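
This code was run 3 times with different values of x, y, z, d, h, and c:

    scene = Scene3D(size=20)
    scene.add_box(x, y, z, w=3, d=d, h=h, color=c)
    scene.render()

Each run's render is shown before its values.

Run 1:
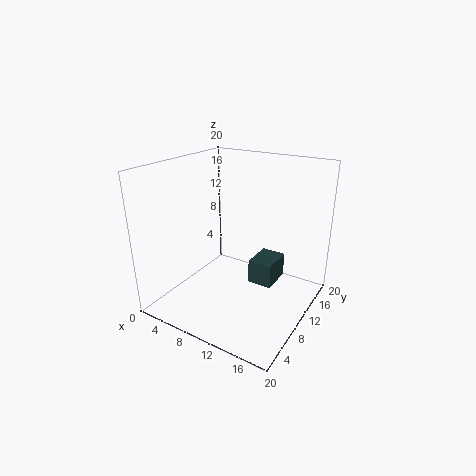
x = 14
y = 6
z = 6.5
d = 4
h = 3
c = 'darkslategray'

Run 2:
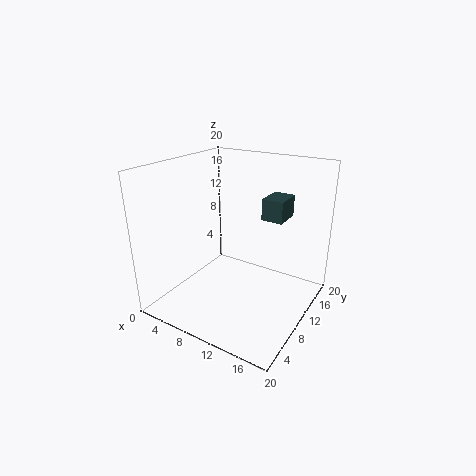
x = 12.5
y = 12
z = 12.5
d = 4
h = 3
c = 'darkslategray'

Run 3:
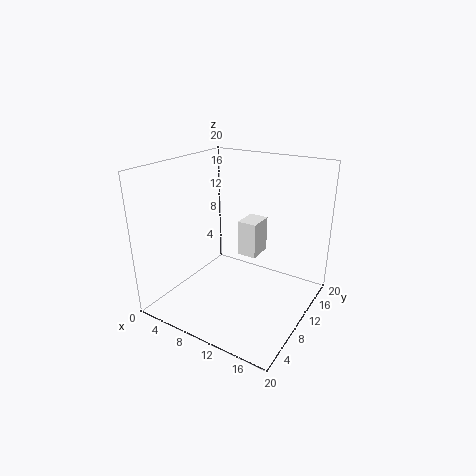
x = 7.5
y = 14
z = 5
d = 4
h = 5.5
c = 'white'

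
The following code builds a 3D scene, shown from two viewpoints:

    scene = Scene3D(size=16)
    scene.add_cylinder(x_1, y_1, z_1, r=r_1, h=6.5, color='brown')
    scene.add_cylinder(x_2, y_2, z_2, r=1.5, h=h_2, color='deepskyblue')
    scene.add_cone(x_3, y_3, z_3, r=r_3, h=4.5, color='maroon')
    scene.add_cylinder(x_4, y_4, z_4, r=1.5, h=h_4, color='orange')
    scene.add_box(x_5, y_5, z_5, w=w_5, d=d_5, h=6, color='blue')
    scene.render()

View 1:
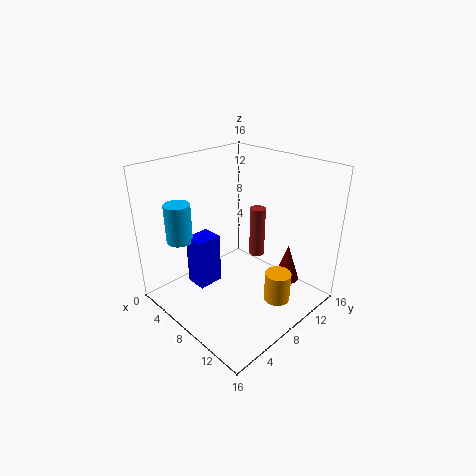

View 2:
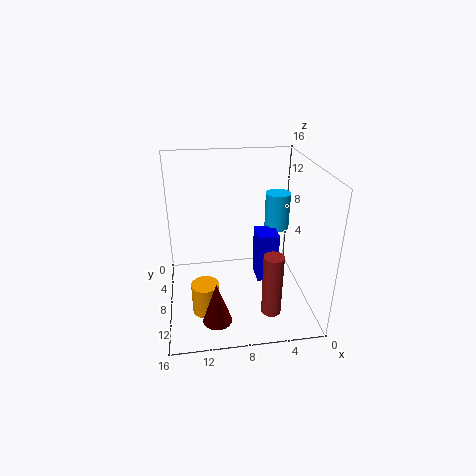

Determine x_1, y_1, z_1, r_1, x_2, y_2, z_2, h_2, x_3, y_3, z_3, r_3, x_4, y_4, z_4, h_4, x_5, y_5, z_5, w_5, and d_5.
x_1 = 5.5, y_1 = 14, z_1 = 2.5, r_1 = 1, x_2 = 2.5, y_2 = 4, z_2 = 7, h_2 = 4.5, x_3 = 11, y_3 = 13.5, z_3 = 1.5, r_3 = 1.5, x_4 = 12, y_4 = 10.5, z_4 = 0.5, h_4 = 3.5, x_5 = 3, y_5 = 4.5, z_5 = 1.5, w_5 = 2.5, d_5 = 3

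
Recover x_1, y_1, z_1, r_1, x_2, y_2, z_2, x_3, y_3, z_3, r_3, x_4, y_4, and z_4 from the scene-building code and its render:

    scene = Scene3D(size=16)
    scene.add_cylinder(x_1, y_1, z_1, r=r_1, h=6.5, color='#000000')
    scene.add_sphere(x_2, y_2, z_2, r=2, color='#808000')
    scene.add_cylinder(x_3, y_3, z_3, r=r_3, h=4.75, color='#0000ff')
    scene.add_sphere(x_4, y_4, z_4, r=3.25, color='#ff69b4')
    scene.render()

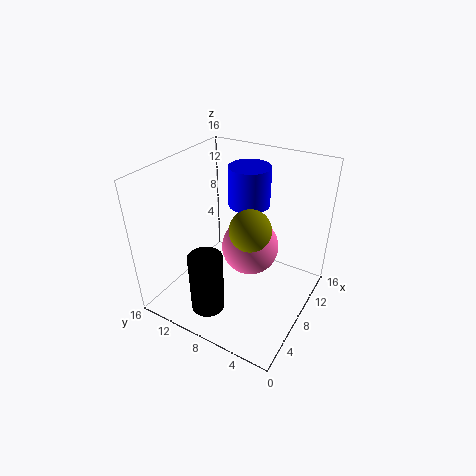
x_1 = 2.5
y_1 = 8.5
z_1 = 2.25
r_1 = 1.75
x_2 = 4.75
y_2 = 4.75
z_2 = 11.75
x_3 = 12.75
y_3 = 9.25
z_3 = 9.75
r_3 = 2.5
x_4 = 9.5
y_4 = 7.25
z_4 = 6.25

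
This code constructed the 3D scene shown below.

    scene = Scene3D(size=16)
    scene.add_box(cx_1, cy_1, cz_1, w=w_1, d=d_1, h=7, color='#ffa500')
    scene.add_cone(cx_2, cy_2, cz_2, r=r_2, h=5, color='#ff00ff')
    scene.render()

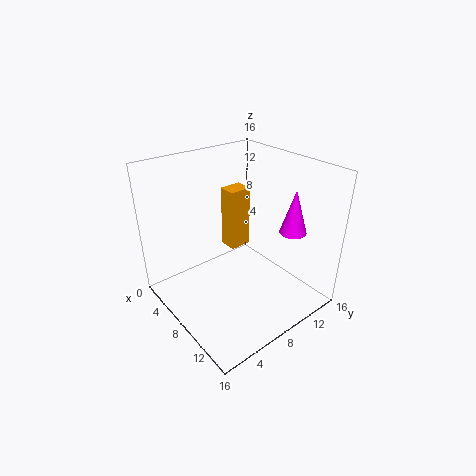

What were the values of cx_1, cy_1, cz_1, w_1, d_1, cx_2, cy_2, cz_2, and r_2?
cx_1 = 5
cy_1 = 8
cz_1 = 6
w_1 = 2
d_1 = 2.5
cx_2 = 11.5
cy_2 = 13
cz_2 = 8.5
r_2 = 1.5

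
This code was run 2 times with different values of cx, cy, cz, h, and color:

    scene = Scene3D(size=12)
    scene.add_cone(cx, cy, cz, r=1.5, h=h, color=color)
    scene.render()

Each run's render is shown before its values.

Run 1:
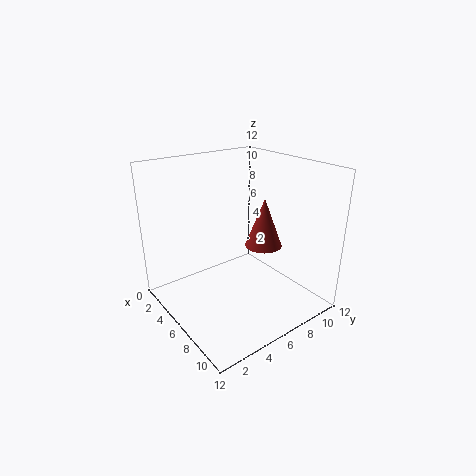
cx = 7.5
cy = 7.5
cz = 5.5
h = 4
color = 'brown'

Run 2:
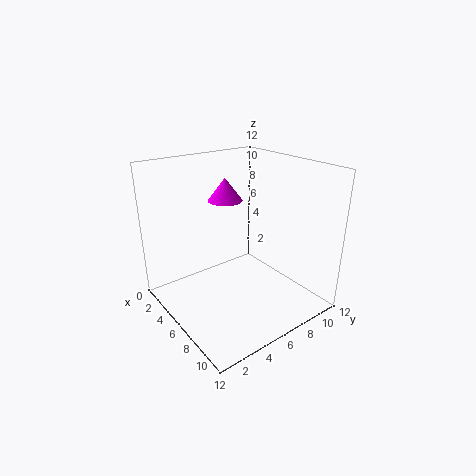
cx = 3.5
cy = 6.5
cz = 8.5
h = 2
color = 'magenta'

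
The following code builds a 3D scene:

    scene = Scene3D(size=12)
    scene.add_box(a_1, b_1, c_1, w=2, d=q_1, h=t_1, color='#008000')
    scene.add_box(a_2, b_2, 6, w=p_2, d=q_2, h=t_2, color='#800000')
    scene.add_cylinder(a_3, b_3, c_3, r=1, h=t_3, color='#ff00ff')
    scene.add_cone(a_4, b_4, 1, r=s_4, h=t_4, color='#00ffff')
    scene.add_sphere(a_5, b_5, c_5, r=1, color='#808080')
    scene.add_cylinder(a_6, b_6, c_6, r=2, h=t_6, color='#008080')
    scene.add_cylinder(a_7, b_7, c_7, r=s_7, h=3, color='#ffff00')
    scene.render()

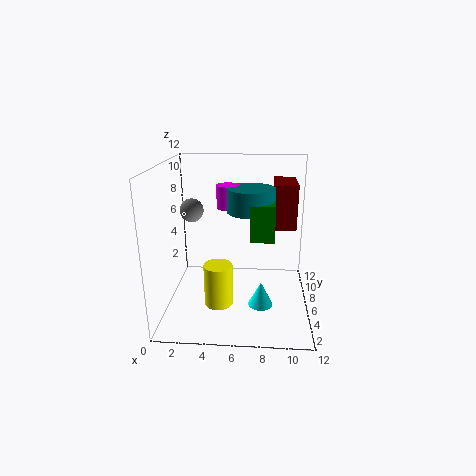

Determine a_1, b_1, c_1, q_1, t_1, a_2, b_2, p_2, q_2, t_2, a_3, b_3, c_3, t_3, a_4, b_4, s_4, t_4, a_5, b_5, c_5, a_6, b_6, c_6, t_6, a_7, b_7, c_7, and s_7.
a_1 = 7, b_1 = 5, c_1 = 6, q_1 = 3, t_1 = 3, a_2 = 9, b_2 = 8, p_2 = 2, q_2 = 4, t_2 = 4, a_3 = 5, b_3 = 8, c_3 = 8, t_3 = 2, a_4 = 8, b_4 = 4, s_4 = 1, t_4 = 2, a_5 = 2, b_5 = 7, c_5 = 8, a_6 = 7, b_6 = 7, c_6 = 8, t_6 = 2, a_7 = 5, b_7 = 1, c_7 = 3, s_7 = 1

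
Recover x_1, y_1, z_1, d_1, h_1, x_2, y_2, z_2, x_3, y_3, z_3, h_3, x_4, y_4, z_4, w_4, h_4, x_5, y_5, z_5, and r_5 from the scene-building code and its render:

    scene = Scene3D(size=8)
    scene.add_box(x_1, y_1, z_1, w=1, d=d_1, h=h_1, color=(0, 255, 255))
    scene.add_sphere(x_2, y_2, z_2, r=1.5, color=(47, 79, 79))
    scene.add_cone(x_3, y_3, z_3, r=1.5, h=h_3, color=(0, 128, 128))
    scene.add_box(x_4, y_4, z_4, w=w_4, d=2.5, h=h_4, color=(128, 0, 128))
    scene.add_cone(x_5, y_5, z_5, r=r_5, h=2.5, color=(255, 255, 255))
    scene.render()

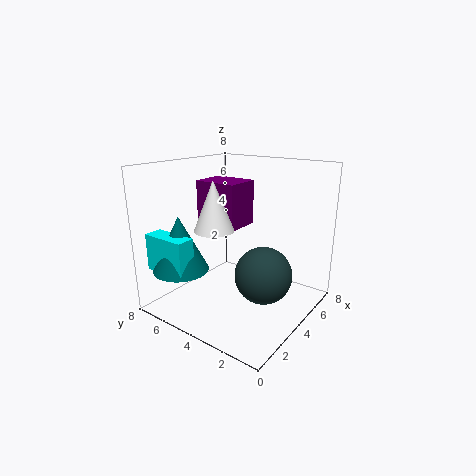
x_1 = 0.5; y_1 = 5; z_1 = 2.5; d_1 = 2.5; h_1 = 2; x_2 = 3.5; y_2 = 2; z_2 = 2.5; x_3 = 1.5; y_3 = 6; z_3 = 2.5; h_3 = 3; x_4 = 3.5; y_4 = 4; z_4 = 4.5; w_4 = 2; h_4 = 2.5; x_5 = 2; y_5 = 4; z_5 = 5; r_5 = 1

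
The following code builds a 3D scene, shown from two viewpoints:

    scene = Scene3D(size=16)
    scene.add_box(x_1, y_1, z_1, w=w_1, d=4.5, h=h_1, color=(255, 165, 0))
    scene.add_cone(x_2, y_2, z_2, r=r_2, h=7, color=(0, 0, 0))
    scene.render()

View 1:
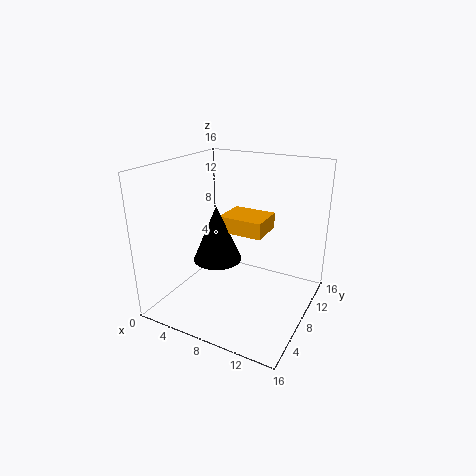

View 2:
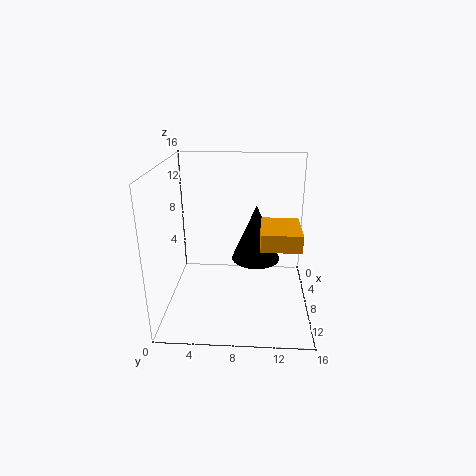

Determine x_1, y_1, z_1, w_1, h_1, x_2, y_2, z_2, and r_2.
x_1 = 4; y_1 = 10.5; z_1 = 7; w_1 = 5.5; h_1 = 2; x_2 = 4; y_2 = 10; z_2 = 3.5; r_2 = 3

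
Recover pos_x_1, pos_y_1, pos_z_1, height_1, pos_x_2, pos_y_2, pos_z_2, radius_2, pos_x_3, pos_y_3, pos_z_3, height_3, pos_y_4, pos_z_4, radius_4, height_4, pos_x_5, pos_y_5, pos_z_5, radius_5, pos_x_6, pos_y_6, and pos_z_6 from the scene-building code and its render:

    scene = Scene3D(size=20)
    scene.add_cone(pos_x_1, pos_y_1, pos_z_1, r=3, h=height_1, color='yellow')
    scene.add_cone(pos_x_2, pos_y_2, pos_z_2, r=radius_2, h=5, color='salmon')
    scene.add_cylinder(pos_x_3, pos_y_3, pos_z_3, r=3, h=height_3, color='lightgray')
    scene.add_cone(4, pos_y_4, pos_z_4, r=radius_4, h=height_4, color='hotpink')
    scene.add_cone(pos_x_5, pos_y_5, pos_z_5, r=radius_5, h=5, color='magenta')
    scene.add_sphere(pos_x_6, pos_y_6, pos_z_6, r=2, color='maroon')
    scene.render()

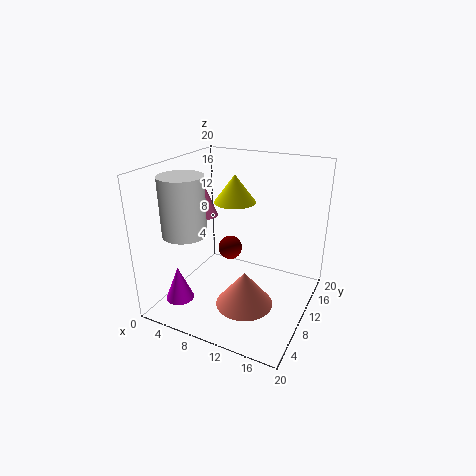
pos_x_1 = 8; pos_y_1 = 13; pos_z_1 = 14; height_1 = 4; pos_x_2 = 12; pos_y_2 = 8; pos_z_2 = 1; radius_2 = 4; pos_x_3 = 4; pos_y_3 = 6; pos_z_3 = 11; height_3 = 8; pos_y_4 = 11; pos_z_4 = 12; radius_4 = 2; height_4 = 5; pos_x_5 = 3; pos_y_5 = 5; pos_z_5 = 1; radius_5 = 2; pos_x_6 = 5; pos_y_6 = 17; pos_z_6 = 4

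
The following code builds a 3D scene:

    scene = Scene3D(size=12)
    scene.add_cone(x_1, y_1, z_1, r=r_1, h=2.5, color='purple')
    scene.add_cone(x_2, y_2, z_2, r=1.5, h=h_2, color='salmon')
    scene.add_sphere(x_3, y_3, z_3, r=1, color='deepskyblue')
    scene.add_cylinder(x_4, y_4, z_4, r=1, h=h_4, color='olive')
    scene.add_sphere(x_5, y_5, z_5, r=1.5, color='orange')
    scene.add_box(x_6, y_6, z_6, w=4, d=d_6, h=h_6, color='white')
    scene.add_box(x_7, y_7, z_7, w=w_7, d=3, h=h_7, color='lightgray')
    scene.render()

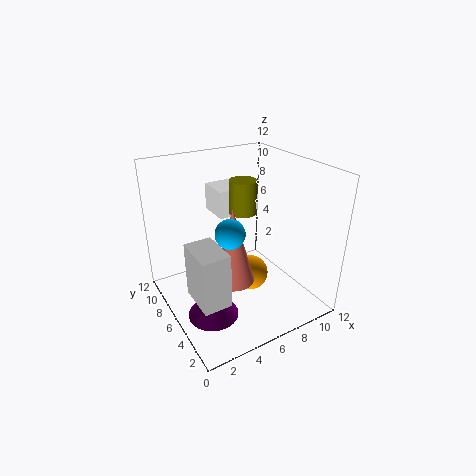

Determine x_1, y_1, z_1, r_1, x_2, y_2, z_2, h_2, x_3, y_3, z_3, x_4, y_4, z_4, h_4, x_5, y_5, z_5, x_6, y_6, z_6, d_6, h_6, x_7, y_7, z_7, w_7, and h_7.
x_1 = 2.5
y_1 = 4
z_1 = 1
r_1 = 2
x_2 = 3.5
y_2 = 2.5
z_2 = 5
h_2 = 5.5
x_3 = 3
y_3 = 2
z_3 = 9
x_4 = 5.5
y_4 = 4.5
z_4 = 9
h_4 = 2.5
x_5 = 7
y_5 = 5.5
z_5 = 2.5
x_6 = 6
y_6 = 9
z_6 = 6.5
d_6 = 3
h_6 = 2.5
x_7 = 0.5
y_7 = 1
z_7 = 4
w_7 = 2
h_7 = 4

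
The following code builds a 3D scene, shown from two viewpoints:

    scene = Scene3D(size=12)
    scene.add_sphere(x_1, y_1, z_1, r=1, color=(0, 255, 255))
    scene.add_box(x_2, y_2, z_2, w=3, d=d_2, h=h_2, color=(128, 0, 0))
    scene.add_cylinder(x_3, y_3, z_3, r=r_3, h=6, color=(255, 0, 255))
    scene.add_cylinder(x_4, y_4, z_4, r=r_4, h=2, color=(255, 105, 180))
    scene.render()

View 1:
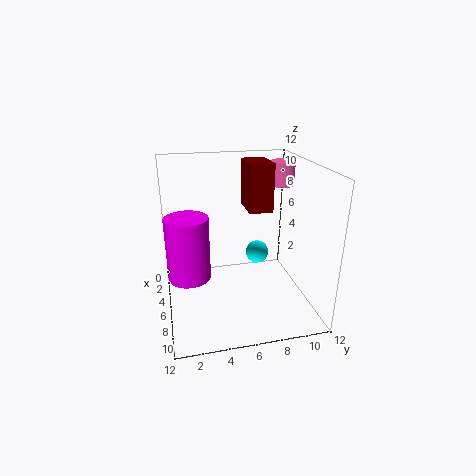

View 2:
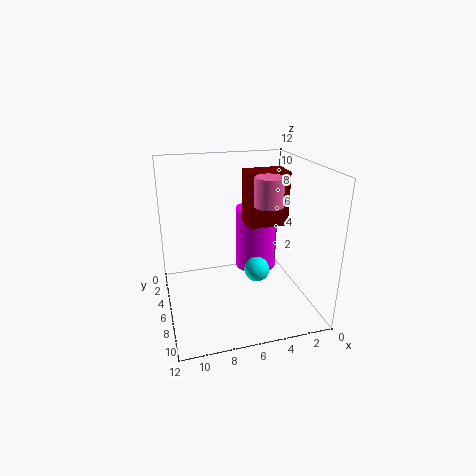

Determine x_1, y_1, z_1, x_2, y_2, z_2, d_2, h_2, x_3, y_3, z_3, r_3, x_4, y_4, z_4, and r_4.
x_1 = 5
y_1 = 8
z_1 = 4
x_2 = 3
y_2 = 7
z_2 = 8
d_2 = 2
h_2 = 4
x_3 = 3
y_3 = 2
z_3 = 1
r_3 = 2
x_4 = 5
y_4 = 10
z_4 = 10
r_4 = 1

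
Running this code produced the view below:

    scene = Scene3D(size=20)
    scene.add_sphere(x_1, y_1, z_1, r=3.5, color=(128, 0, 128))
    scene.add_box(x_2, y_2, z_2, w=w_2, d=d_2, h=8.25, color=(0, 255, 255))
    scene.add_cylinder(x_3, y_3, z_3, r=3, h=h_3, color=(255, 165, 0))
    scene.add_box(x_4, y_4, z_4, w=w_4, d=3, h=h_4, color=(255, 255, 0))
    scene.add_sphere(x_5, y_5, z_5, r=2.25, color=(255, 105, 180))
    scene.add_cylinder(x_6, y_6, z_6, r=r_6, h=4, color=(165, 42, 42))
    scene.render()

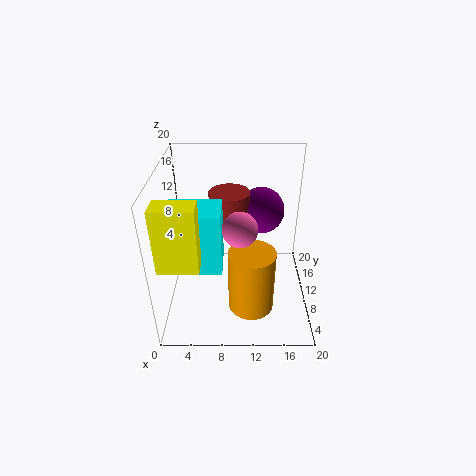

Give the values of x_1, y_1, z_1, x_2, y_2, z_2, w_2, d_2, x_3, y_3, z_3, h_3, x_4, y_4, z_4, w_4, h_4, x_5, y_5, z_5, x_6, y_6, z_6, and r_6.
x_1 = 13.5
y_1 = 15.75
z_1 = 11.25
x_2 = 1.25
y_2 = 4.5
z_2 = 8
w_2 = 6.75
d_2 = 5
x_3 = 11.75
y_3 = 4.75
z_3 = 2.75
h_3 = 8.5
x_4 = 0.5
y_4 = 1.75
z_4 = 10.25
w_4 = 5
h_4 = 8.25
x_5 = 10.25
y_5 = 6.5
z_5 = 13.5
x_6 = 8.75
y_6 = 14.75
z_6 = 10.75
r_6 = 3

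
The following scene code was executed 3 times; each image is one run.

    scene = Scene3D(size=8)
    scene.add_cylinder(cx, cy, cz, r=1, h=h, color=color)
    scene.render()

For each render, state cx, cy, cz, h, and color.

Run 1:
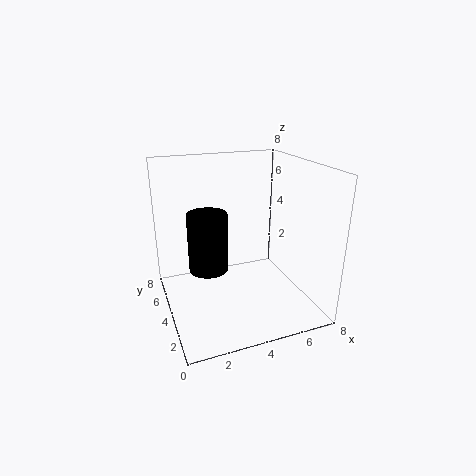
cx = 2; cy = 3; cz = 3; h = 3; color = 'black'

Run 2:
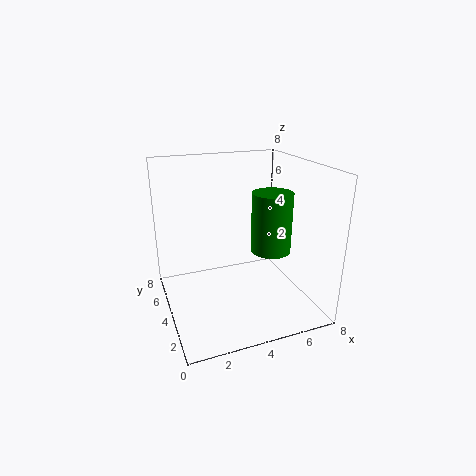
cx = 5; cy = 2; cz = 4; h = 3; color = 'green'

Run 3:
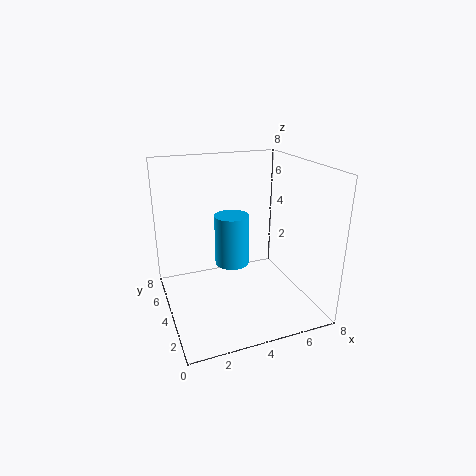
cx = 4; cy = 5; cz = 2; h = 3; color = 'deepskyblue'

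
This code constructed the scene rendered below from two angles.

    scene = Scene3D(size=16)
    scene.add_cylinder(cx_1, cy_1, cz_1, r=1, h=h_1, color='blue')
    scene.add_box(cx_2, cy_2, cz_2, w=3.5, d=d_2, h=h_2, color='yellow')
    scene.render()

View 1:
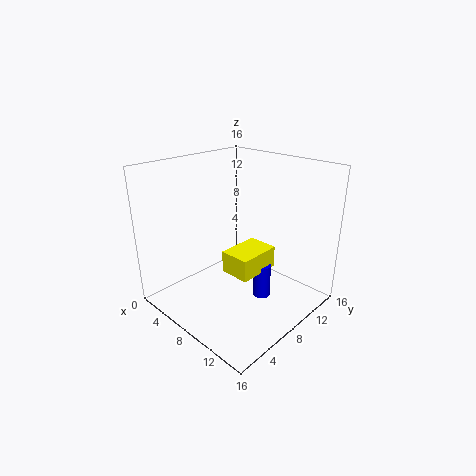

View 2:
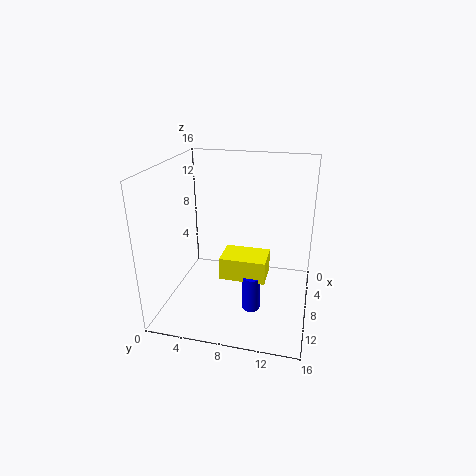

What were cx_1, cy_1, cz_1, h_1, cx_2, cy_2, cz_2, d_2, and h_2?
cx_1 = 10, cy_1 = 10, cz_1 = 0.5, h_1 = 4, cx_2 = 7, cy_2 = 6.5, cz_2 = 4, d_2 = 5, h_2 = 2.5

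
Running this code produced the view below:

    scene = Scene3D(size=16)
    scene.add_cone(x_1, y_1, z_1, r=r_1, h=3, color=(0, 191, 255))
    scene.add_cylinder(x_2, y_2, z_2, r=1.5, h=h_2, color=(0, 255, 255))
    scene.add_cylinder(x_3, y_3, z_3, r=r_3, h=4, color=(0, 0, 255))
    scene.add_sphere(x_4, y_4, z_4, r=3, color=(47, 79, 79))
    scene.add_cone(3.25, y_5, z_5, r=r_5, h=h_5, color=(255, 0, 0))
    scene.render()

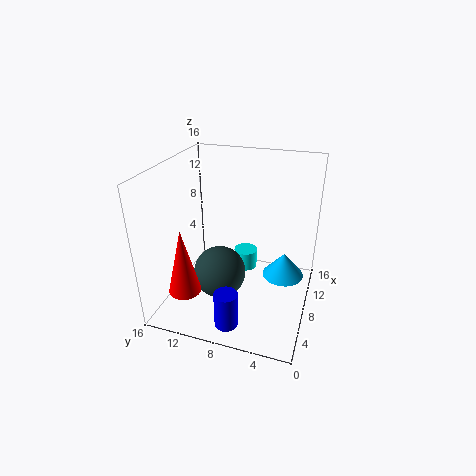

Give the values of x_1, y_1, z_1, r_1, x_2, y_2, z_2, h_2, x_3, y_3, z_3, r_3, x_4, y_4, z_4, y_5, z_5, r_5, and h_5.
x_1 = 11.5
y_1 = 3.25
z_1 = 1.75
r_1 = 2.5
x_2 = 13.5
y_2 = 8.75
z_2 = 0.75
h_2 = 2.5
x_3 = 2.5
y_3 = 7.5
z_3 = 0.5
r_3 = 1.25
x_4 = 7.25
y_4 = 10
z_4 = 3.5
y_5 = 12.5
z_5 = 3.25
r_5 = 1.75
h_5 = 7.25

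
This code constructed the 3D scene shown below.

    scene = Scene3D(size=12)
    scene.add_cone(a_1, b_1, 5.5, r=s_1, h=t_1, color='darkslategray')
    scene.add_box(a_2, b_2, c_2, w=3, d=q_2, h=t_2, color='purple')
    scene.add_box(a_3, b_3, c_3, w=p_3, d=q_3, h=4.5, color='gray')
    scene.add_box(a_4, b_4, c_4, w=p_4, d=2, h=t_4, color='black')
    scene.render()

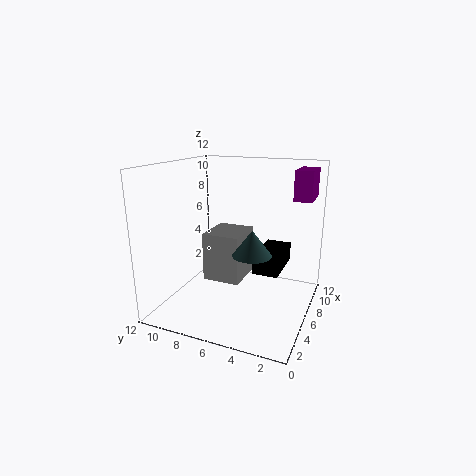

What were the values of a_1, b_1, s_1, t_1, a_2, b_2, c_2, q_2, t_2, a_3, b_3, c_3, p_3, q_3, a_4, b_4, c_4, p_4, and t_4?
a_1 = 4; b_1 = 4; s_1 = 1.5; t_1 = 2; a_2 = 8; b_2 = 0.5; c_2 = 9; q_2 = 1.5; t_2 = 2.5; a_3 = 7; b_3 = 6.5; c_3 = 1; p_3 = 4; q_3 = 3.5; a_4 = 4; b_4 = 2; c_4 = 4; p_4 = 4; t_4 = 1.5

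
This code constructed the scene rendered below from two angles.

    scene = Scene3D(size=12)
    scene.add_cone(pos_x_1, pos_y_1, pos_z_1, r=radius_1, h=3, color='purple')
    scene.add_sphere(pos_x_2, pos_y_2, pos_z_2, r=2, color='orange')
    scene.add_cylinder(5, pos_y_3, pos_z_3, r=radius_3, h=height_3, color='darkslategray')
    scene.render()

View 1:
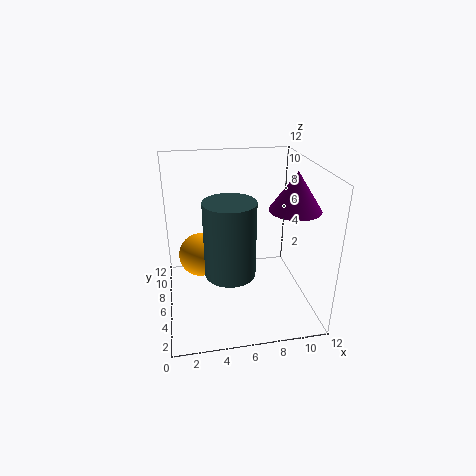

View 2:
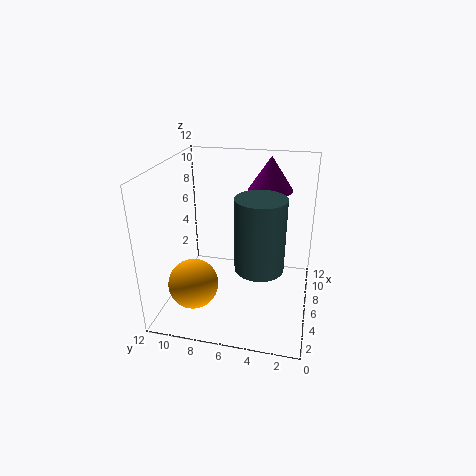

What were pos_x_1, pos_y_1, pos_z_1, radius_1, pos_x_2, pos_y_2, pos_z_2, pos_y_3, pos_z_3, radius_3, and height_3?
pos_x_1 = 10
pos_y_1 = 4
pos_z_1 = 9
radius_1 = 2
pos_x_2 = 3
pos_y_2 = 9
pos_z_2 = 3
pos_y_3 = 4
pos_z_3 = 4
radius_3 = 2
height_3 = 6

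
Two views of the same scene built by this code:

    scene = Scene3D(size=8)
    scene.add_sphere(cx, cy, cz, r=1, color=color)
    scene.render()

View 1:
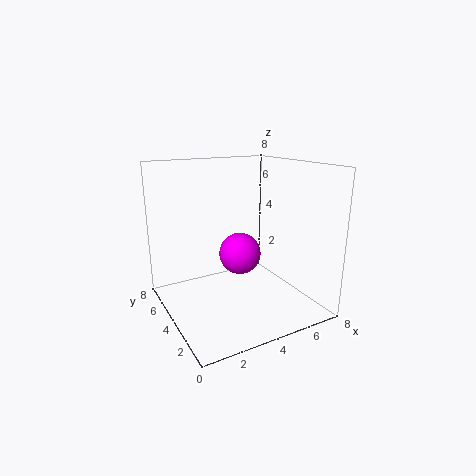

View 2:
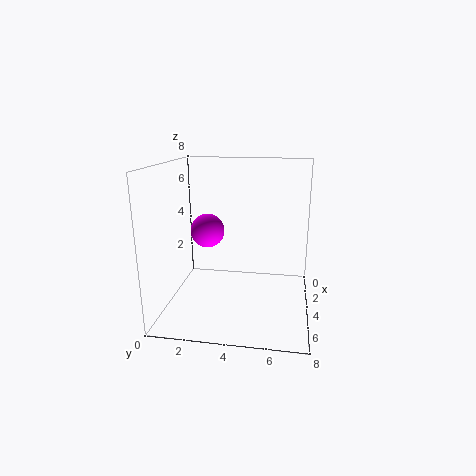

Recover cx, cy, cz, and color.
cx = 3
cy = 2
cz = 4
color = 'magenta'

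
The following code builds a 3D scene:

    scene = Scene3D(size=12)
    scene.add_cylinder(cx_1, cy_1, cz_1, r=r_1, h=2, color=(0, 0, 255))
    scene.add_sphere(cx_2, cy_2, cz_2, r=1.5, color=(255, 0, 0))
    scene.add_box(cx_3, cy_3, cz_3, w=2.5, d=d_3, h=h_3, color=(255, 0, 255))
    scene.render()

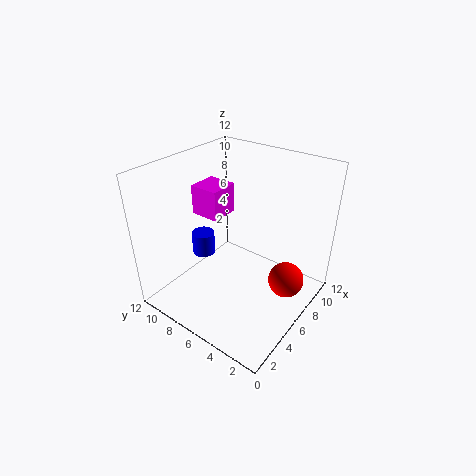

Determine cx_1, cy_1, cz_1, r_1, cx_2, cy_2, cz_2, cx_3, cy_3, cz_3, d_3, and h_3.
cx_1 = 5.5, cy_1 = 9.5, cz_1 = 3.5, r_1 = 1, cx_2 = 7.5, cy_2 = 2, cz_2 = 2.5, cx_3 = 5, cy_3 = 7.5, cz_3 = 7.5, d_3 = 2.5, h_3 = 2.5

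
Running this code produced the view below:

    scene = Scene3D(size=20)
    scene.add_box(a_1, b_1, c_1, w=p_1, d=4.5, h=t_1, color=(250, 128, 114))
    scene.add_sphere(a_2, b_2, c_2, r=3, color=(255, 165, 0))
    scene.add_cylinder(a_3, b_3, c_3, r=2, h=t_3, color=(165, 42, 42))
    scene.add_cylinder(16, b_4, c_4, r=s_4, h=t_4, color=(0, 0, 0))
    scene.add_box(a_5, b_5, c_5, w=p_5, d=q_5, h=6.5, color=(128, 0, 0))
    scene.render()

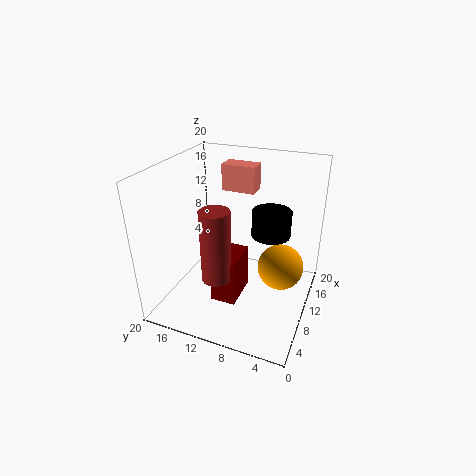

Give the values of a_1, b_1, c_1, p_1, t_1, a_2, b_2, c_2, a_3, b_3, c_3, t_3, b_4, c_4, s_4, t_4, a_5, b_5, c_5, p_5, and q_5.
a_1 = 10.5
b_1 = 8
c_1 = 16.5
p_1 = 2.5
t_1 = 3.5
a_2 = 9
b_2 = 3.5
c_2 = 7.5
a_3 = 6
b_3 = 11.5
c_3 = 5.5
t_3 = 10
b_4 = 7
c_4 = 8
s_4 = 3
t_4 = 4
a_5 = 6
b_5 = 9
c_5 = 1.5
p_5 = 5.5
q_5 = 3.5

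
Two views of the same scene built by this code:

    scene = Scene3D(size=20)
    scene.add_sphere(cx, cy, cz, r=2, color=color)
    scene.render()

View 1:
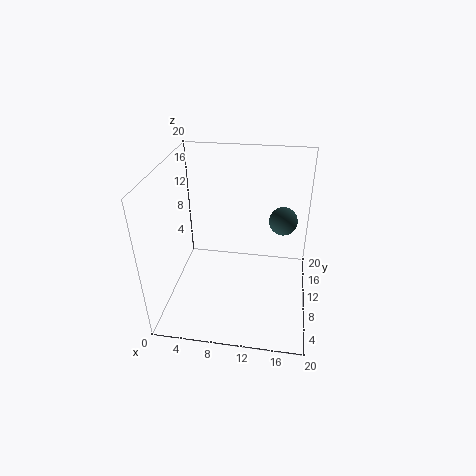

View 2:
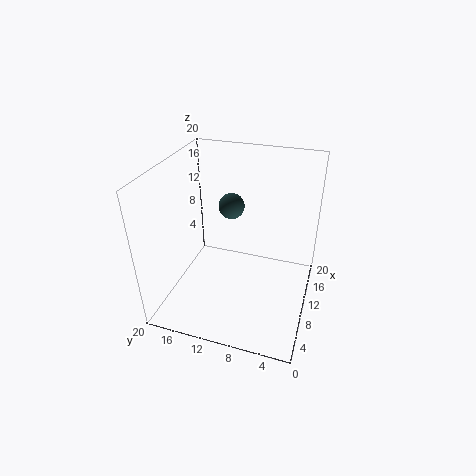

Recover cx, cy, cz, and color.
cx = 16; cy = 13; cz = 11.5; color = 'darkslategray'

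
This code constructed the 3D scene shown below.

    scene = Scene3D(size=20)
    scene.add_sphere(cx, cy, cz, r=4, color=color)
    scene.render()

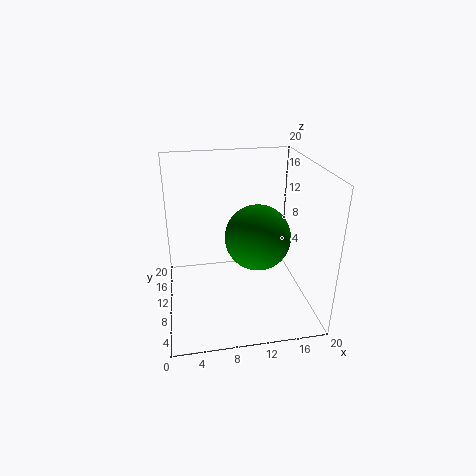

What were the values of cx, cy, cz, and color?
cx = 11.5, cy = 5, cz = 12.5, color = 'green'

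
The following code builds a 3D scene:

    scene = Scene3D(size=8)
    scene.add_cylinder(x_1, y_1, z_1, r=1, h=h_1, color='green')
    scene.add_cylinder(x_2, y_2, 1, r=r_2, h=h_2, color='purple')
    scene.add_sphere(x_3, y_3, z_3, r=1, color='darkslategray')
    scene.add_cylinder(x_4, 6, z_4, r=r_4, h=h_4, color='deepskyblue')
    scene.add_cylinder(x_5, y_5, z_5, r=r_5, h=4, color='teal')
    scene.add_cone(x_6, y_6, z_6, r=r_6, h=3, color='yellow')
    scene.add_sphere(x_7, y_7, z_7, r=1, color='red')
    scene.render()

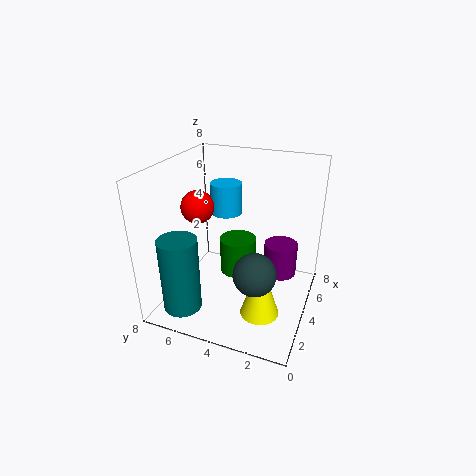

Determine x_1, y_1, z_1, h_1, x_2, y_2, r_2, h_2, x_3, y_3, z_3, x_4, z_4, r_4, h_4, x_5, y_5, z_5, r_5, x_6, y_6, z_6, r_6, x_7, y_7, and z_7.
x_1 = 4; y_1 = 4; z_1 = 2; h_1 = 2; x_2 = 6; y_2 = 2; r_2 = 1; h_2 = 2; x_3 = 1; y_3 = 2; z_3 = 4; x_4 = 7; z_4 = 4; r_4 = 1; h_4 = 2; x_5 = 1; y_5 = 6; z_5 = 1; r_5 = 1; x_6 = 2; y_6 = 2; z_6 = 1; r_6 = 1; x_7 = 5; y_7 = 7; z_7 = 5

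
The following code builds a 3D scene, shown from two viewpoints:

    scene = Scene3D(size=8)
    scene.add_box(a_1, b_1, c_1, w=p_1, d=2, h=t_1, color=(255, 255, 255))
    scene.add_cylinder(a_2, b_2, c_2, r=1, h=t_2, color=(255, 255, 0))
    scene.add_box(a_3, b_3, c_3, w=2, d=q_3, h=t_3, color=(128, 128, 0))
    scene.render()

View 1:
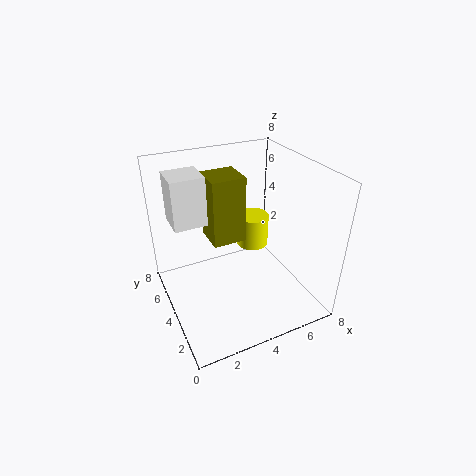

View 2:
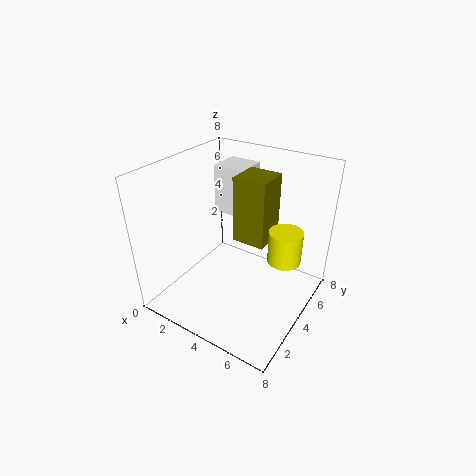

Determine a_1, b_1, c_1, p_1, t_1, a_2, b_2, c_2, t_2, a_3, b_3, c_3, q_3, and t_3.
a_1 = 1, b_1 = 6, c_1 = 4, p_1 = 2, t_1 = 3, a_2 = 6, b_2 = 6, c_2 = 2, t_2 = 2, a_3 = 3, b_3 = 5, c_3 = 3, q_3 = 2, t_3 = 4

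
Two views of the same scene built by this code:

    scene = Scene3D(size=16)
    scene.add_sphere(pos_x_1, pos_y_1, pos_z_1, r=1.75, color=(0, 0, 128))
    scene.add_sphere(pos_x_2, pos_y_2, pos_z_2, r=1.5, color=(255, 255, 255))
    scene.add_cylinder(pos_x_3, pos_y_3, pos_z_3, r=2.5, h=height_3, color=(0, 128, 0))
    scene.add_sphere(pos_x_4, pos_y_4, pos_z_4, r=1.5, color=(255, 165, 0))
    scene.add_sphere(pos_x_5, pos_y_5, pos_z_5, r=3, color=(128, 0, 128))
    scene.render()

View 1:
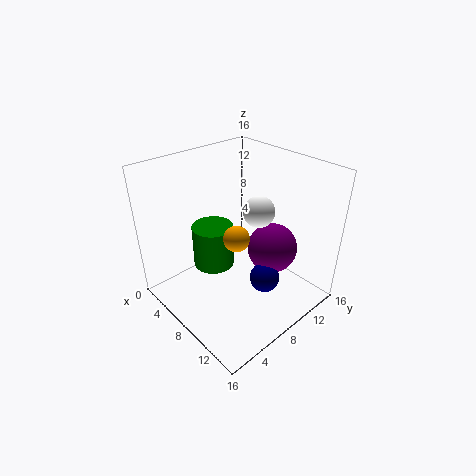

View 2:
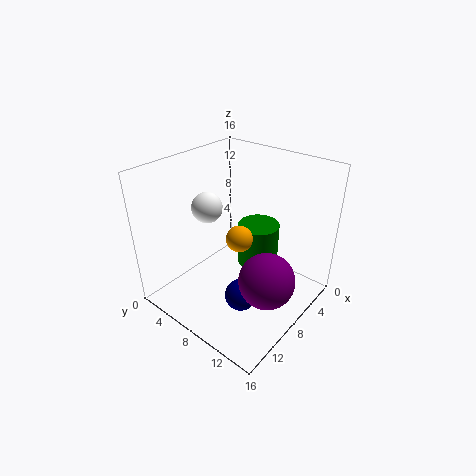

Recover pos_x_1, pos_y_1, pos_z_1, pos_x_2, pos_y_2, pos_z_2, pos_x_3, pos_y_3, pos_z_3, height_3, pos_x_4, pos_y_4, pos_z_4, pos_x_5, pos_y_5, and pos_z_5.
pos_x_1 = 10.25; pos_y_1 = 10.25; pos_z_1 = 2.5; pos_x_2 = 11.75; pos_y_2 = 7.25; pos_z_2 = 13; pos_x_3 = 3.75; pos_y_3 = 7.75; pos_z_3 = 2.5; height_3 = 5.25; pos_x_4 = 7.75; pos_y_4 = 8; pos_z_4 = 7.75; pos_x_5 = 9; pos_y_5 = 12.75; pos_z_5 = 5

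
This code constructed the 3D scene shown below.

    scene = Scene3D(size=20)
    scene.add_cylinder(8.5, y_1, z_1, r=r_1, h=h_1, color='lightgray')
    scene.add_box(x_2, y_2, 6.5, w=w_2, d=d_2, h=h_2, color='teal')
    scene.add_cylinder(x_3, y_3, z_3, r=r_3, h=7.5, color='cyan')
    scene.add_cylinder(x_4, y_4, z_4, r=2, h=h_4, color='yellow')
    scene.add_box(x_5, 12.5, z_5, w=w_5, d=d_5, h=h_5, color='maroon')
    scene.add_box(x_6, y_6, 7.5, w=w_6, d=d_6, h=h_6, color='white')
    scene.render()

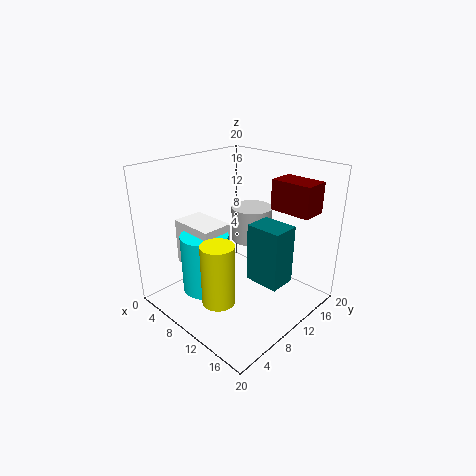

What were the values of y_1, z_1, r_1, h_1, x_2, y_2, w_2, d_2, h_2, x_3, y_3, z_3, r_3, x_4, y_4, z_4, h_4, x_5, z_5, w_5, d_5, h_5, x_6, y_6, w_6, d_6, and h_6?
y_1 = 14.5; z_1 = 8; r_1 = 3; h_1 = 5; x_2 = 14; y_2 = 7.5; w_2 = 4.5; d_2 = 3.5; h_2 = 7.5; x_3 = 10; y_3 = 4; z_3 = 5; r_3 = 3; x_4 = 14; y_4 = 2.5; z_4 = 5.5; h_4 = 7.5; x_5 = 13.5; z_5 = 14.5; w_5 = 5.5; d_5 = 3.5; h_5 = 4; x_6 = 5.5; y_6 = 3; w_6 = 6; d_6 = 4; h_6 = 6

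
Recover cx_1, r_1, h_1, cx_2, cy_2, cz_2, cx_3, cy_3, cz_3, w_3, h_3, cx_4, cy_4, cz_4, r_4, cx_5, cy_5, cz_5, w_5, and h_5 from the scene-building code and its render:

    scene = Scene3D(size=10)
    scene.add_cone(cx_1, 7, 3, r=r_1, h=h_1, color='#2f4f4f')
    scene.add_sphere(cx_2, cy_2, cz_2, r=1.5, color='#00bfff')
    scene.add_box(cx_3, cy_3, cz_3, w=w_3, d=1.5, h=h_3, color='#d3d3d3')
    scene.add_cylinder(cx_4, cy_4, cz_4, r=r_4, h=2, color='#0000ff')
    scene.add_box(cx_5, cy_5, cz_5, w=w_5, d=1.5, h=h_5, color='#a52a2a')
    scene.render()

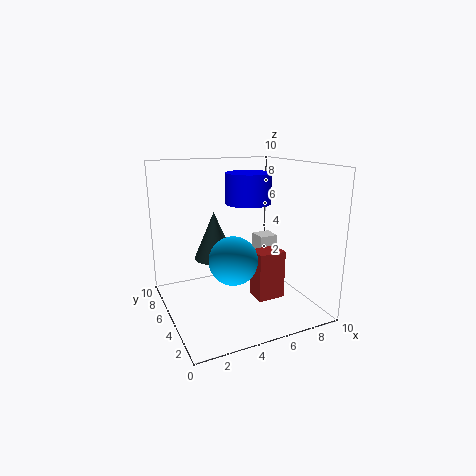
cx_1 = 4
r_1 = 1.5
h_1 = 3.5
cx_2 = 3.5
cy_2 = 2.5
cz_2 = 4.5
cx_3 = 8
cy_3 = 7
cz_3 = 2.5
w_3 = 1.5
h_3 = 1.5
cx_4 = 5.5
cy_4 = 4.5
cz_4 = 7.5
r_4 = 1.5
cx_5 = 6
cy_5 = 3.5
cz_5 = 0.5
w_5 = 2
h_5 = 3.5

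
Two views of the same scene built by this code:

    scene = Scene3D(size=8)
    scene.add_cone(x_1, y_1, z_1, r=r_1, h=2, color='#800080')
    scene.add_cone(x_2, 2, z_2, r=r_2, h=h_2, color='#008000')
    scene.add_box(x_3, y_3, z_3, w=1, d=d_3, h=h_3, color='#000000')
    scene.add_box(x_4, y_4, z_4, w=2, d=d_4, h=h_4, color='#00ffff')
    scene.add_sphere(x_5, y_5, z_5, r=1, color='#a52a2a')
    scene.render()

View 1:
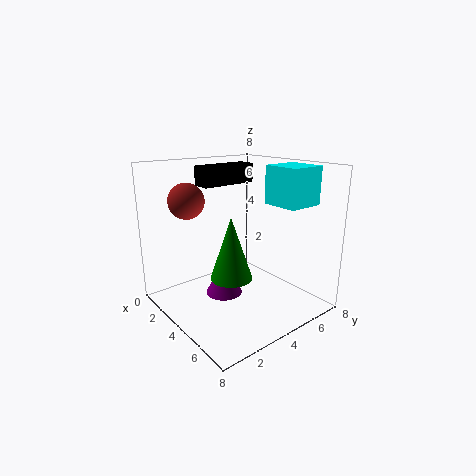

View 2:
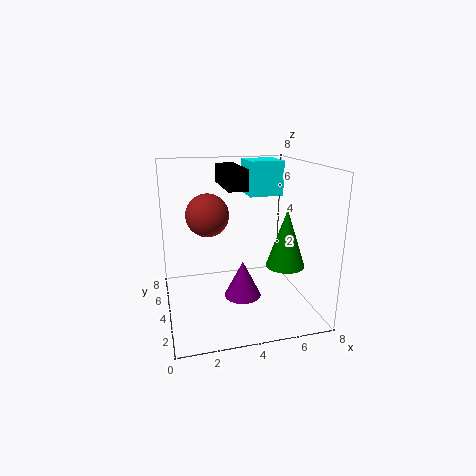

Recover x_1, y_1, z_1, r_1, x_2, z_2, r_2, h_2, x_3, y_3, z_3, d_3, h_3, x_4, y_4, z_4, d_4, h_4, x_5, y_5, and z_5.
x_1 = 4; y_1 = 3; z_1 = 1; r_1 = 1; x_2 = 6; z_2 = 3; r_2 = 1; h_2 = 3; x_3 = 3; y_3 = 2; z_3 = 7; d_3 = 3; h_3 = 1; x_4 = 5; y_4 = 5; z_4 = 6; d_4 = 2; h_4 = 2; x_5 = 2; y_5 = 2; z_5 = 6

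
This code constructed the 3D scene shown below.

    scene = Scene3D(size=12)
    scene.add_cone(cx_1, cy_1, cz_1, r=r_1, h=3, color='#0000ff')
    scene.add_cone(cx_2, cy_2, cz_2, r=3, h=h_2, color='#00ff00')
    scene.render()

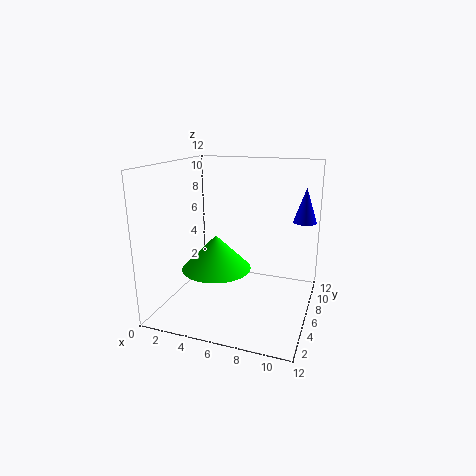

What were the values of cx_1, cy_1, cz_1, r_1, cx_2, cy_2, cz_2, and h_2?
cx_1 = 11; cy_1 = 9; cz_1 = 7; r_1 = 1; cx_2 = 4; cy_2 = 6; cz_2 = 3; h_2 = 3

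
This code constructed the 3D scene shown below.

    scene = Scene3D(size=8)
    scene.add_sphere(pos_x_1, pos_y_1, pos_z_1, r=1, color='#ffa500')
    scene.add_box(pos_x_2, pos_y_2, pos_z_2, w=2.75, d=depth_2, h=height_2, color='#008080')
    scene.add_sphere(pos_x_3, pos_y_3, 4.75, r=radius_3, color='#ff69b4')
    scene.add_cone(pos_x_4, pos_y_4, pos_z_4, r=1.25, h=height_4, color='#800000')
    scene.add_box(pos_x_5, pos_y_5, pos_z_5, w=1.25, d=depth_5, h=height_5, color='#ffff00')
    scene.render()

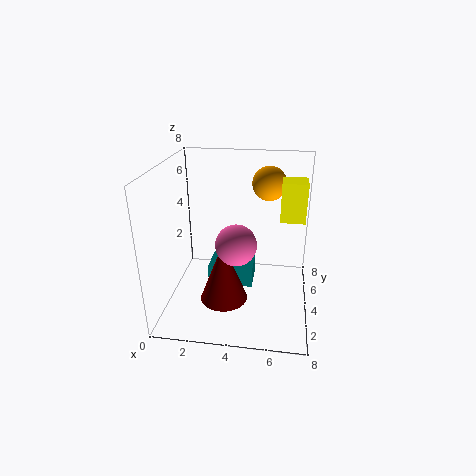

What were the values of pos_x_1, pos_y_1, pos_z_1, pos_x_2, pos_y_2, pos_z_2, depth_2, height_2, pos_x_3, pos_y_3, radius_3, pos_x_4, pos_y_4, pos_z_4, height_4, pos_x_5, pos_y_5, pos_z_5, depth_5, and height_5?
pos_x_1 = 5.5, pos_y_1 = 6.25, pos_z_1 = 6.5, pos_x_2 = 2, pos_y_2 = 4.75, pos_z_2 = 0.25, depth_2 = 2, height_2 = 1.25, pos_x_3 = 4.25, pos_y_3 = 1.75, radius_3 = 1, pos_x_4 = 3.5, pos_y_4 = 2.25, pos_z_4 = 1.25, height_4 = 3.25, pos_x_5 = 6.25, pos_y_5 = 3, pos_z_5 = 5.5, depth_5 = 1.25, height_5 = 2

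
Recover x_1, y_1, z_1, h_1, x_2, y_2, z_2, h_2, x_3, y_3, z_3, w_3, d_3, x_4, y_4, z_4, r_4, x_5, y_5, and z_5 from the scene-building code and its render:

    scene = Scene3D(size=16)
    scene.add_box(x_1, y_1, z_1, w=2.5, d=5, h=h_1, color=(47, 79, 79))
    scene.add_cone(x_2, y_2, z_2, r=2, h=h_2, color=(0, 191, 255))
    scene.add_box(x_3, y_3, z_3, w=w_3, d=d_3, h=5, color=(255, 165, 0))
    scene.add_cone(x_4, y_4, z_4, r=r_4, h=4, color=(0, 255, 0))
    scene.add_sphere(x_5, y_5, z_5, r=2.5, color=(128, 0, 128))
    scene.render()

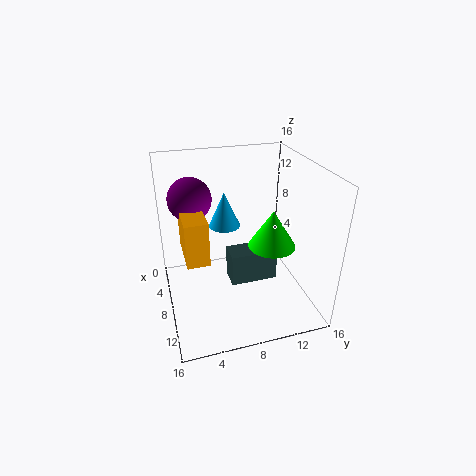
x_1 = 8.5
y_1 = 6.5
z_1 = 4
h_1 = 3.5
x_2 = 2
y_2 = 8
z_2 = 6.5
h_2 = 4.5
x_3 = 4
y_3 = 2
z_3 = 6
w_3 = 5.5
d_3 = 2.5
x_4 = 10.5
y_4 = 11
z_4 = 8
r_4 = 2.5
x_5 = 4
y_5 = 3.5
z_5 = 11.5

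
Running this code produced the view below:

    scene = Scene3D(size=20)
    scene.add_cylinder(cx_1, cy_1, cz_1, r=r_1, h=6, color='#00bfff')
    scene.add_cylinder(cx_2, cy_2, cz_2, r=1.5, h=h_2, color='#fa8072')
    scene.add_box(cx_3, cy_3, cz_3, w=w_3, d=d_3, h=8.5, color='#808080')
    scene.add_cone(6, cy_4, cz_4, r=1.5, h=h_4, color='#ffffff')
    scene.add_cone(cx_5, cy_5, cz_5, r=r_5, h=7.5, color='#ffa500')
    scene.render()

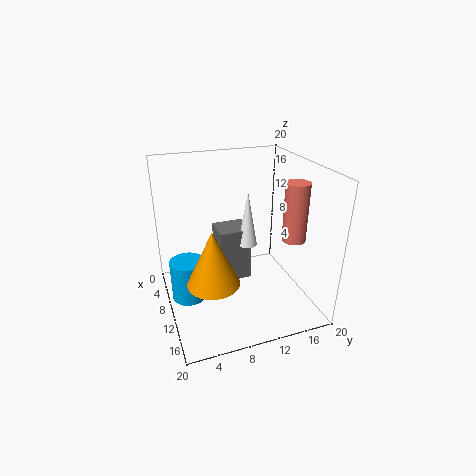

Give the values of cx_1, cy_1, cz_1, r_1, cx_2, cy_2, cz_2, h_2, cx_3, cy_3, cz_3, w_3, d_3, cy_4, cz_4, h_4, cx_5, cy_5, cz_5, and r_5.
cx_1 = 8
cy_1 = 3
cz_1 = 0.5
r_1 = 2.5
cx_2 = 15.5
cy_2 = 15.5
cz_2 = 11.5
h_2 = 7.5
cx_3 = 2
cy_3 = 8.5
cz_3 = 0.5
w_3 = 4.5
d_3 = 5
cy_4 = 13
cz_4 = 6.5
h_4 = 8.5
cx_5 = 13
cy_5 = 5.5
cz_5 = 5.5
r_5 = 3.5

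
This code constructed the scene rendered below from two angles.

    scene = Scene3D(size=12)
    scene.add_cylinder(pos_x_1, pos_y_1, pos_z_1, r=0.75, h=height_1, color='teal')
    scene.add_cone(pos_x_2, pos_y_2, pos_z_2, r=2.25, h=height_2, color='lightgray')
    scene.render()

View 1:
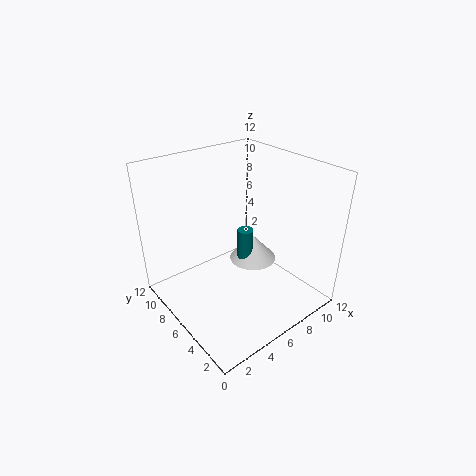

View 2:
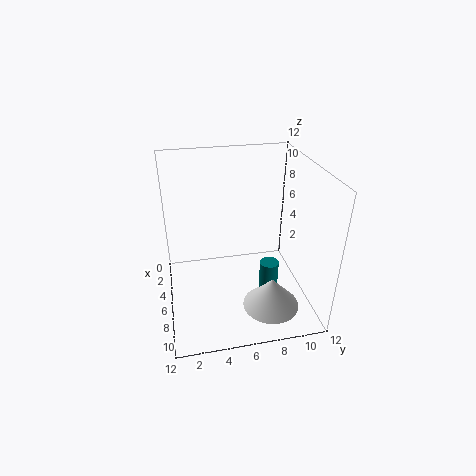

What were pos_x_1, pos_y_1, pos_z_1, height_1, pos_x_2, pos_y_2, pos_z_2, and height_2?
pos_x_1 = 8.5; pos_y_1 = 8; pos_z_1 = 2; height_1 = 3; pos_x_2 = 9.5; pos_y_2 = 8; pos_z_2 = 1.5; height_2 = 2.5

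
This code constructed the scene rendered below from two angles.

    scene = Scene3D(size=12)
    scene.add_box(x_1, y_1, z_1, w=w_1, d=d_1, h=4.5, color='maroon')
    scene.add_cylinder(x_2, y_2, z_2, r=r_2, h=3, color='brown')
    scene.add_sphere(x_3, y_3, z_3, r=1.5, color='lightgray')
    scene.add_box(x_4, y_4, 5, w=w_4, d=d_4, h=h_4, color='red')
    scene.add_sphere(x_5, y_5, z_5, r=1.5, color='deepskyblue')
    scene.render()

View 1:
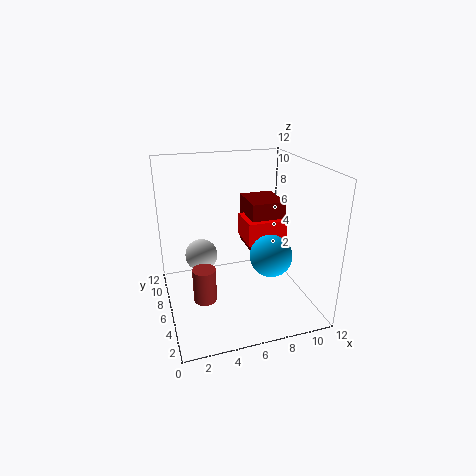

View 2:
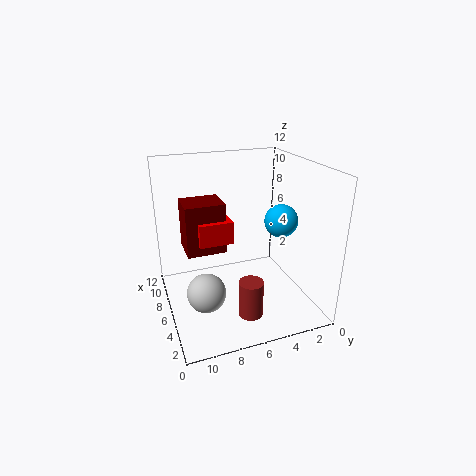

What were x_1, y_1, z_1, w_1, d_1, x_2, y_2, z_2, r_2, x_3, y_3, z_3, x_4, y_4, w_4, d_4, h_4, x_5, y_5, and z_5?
x_1 = 7.5, y_1 = 6.5, z_1 = 4, w_1 = 3, d_1 = 3.5, x_2 = 3, y_2 = 6, z_2 = 0.5, r_2 = 1, x_3 = 3.5, y_3 = 9.5, z_3 = 3, x_4 = 7, y_4 = 6, w_4 = 3.5, d_4 = 3, h_4 = 2, x_5 = 7, y_5 = 1.5, z_5 = 6.5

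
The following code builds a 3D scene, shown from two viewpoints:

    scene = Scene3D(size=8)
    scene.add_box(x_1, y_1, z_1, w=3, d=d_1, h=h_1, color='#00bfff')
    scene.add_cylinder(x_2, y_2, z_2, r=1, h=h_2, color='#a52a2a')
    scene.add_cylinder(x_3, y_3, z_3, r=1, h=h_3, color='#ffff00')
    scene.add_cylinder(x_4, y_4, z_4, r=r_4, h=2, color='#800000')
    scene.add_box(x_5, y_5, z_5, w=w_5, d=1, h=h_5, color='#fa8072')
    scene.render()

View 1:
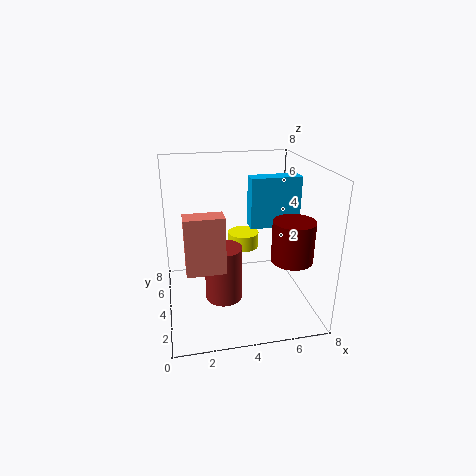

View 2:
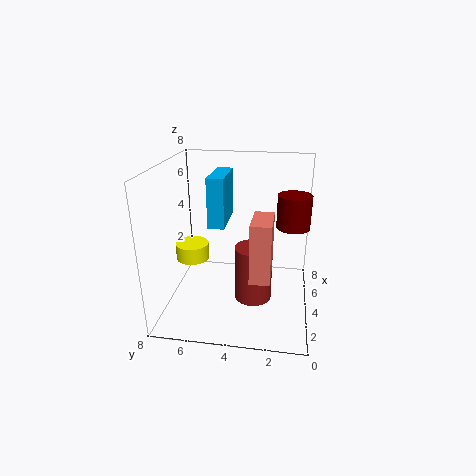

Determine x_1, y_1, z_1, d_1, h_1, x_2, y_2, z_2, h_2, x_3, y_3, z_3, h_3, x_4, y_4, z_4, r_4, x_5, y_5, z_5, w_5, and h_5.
x_1 = 5
y_1 = 5
z_1 = 4
d_1 = 1
h_1 = 3
x_2 = 3
y_2 = 3
z_2 = 1
h_2 = 3
x_3 = 5
y_3 = 7
z_3 = 2
h_3 = 1
x_4 = 6
y_4 = 1
z_4 = 4
r_4 = 1
x_5 = 1
y_5 = 2
z_5 = 3
w_5 = 2
h_5 = 3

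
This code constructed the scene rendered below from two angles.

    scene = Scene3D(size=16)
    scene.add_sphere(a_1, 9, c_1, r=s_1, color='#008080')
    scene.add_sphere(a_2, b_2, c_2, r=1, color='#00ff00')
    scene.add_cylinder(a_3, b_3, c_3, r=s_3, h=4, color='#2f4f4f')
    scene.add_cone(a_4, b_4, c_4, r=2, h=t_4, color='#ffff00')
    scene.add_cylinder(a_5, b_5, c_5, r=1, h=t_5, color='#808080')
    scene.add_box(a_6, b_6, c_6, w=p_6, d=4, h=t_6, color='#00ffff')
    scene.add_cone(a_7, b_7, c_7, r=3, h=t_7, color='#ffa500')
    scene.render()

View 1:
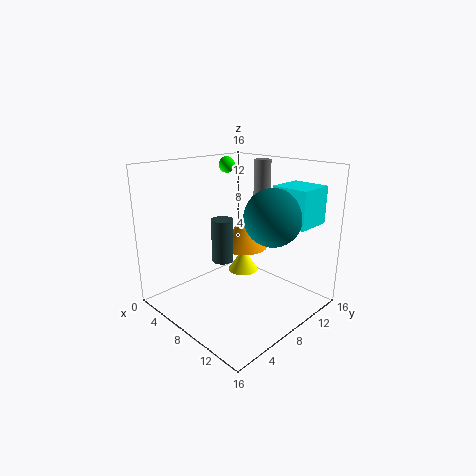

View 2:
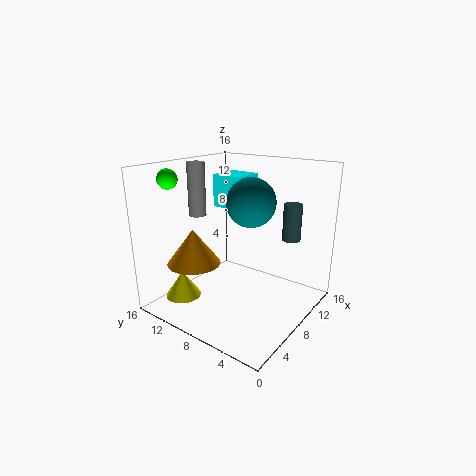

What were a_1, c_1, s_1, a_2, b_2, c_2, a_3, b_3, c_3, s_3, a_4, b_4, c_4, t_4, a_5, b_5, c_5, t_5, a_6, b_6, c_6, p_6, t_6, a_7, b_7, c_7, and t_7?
a_1 = 12, c_1 = 11, s_1 = 3, a_2 = 2, b_2 = 12, c_2 = 15, a_3 = 11, b_3 = 3, c_3 = 8, s_3 = 1, a_4 = 4, b_4 = 13, c_4 = 1, t_4 = 3, a_5 = 7, b_5 = 13, c_5 = 10, t_5 = 6, a_6 = 11, b_6 = 10, c_6 = 10, p_6 = 4, t_6 = 4, a_7 = 5, b_7 = 12, c_7 = 5, t_7 = 4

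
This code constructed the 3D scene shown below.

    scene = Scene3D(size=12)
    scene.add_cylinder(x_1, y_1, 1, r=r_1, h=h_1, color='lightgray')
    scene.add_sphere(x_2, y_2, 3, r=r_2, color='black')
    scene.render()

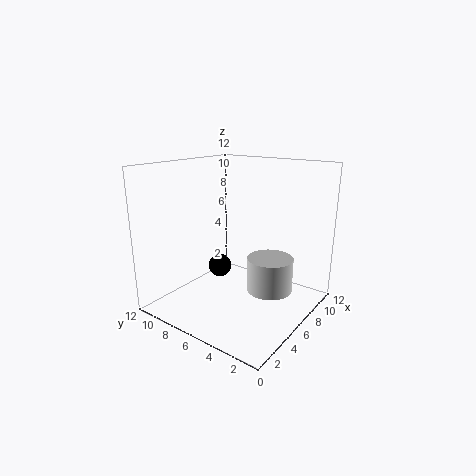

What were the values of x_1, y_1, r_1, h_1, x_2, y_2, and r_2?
x_1 = 8; y_1 = 4; r_1 = 2; h_1 = 3; x_2 = 6; y_2 = 8; r_2 = 1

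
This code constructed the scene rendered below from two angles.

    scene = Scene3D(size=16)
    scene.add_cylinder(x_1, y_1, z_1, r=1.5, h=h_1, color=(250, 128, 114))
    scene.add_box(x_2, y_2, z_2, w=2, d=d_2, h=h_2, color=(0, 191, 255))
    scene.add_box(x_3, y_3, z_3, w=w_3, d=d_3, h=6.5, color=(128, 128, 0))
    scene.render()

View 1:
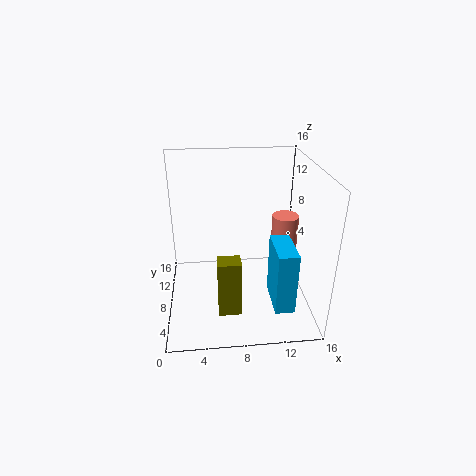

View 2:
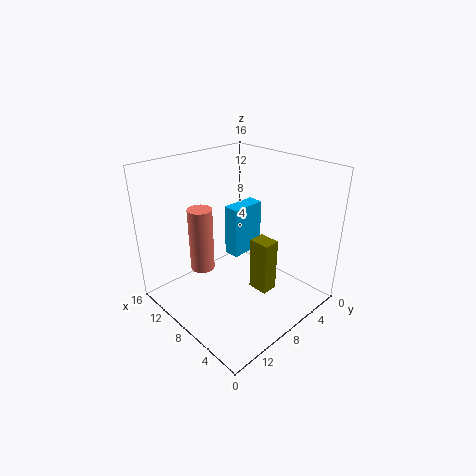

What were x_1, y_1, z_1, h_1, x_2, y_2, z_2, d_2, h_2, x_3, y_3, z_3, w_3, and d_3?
x_1 = 13.5
y_1 = 9
z_1 = 2
h_1 = 8
x_2 = 11
y_2 = 1
z_2 = 3
d_2 = 4.5
h_2 = 6.5
x_3 = 5.5
y_3 = 4
z_3 = 0.5
w_3 = 2.5
d_3 = 2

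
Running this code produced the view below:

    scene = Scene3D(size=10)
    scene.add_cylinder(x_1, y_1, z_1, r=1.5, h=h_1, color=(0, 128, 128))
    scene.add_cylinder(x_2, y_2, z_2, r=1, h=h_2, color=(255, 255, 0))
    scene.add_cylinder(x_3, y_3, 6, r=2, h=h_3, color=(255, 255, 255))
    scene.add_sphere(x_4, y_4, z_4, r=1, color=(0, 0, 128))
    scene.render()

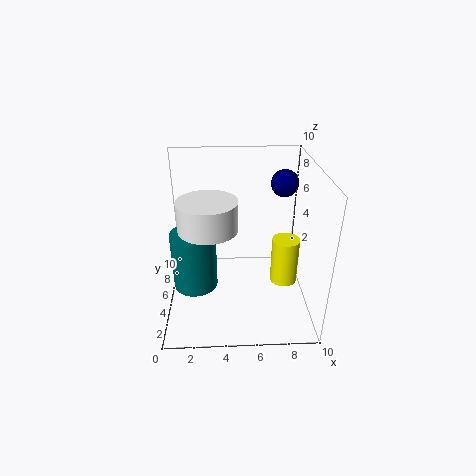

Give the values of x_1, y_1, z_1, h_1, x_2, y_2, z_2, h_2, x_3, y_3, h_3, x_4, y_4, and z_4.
x_1 = 2, y_1 = 4, z_1 = 2, h_1 = 4, x_2 = 8.5, y_2 = 5.5, z_2 = 1, h_2 = 3.5, x_3 = 3, y_3 = 4.5, h_3 = 2, x_4 = 8.5, y_4 = 7.5, z_4 = 8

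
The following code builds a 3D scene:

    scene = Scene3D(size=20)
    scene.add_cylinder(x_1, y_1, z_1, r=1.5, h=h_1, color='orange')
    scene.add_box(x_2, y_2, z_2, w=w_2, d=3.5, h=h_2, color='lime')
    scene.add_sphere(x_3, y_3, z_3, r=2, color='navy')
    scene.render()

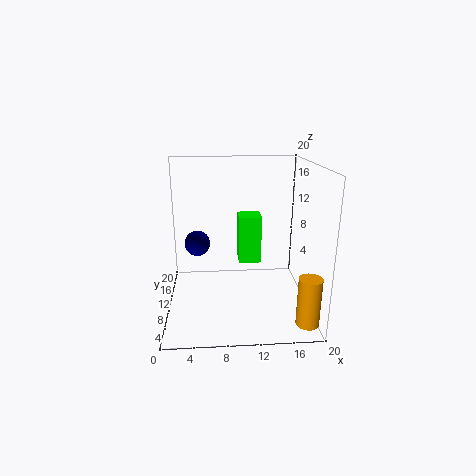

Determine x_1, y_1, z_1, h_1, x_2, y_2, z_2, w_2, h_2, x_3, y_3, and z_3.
x_1 = 18.5, y_1 = 3, z_1 = 0.5, h_1 = 6.5, x_2 = 10.5, y_2 = 14.5, z_2 = 4, w_2 = 3.5, h_2 = 7.5, x_3 = 4, y_3 = 16, z_3 = 7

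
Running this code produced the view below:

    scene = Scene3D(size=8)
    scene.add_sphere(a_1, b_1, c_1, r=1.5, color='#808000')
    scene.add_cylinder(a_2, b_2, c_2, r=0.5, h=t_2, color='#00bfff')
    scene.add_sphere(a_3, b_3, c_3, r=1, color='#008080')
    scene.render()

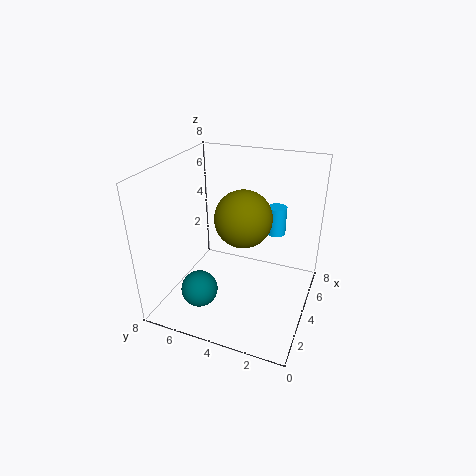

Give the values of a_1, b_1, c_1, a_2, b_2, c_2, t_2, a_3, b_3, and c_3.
a_1 = 3.5
b_1 = 3.5
c_1 = 5.5
a_2 = 4.5
b_2 = 2
c_2 = 4.5
t_2 = 1.5
a_3 = 2
b_3 = 5.5
c_3 = 1.5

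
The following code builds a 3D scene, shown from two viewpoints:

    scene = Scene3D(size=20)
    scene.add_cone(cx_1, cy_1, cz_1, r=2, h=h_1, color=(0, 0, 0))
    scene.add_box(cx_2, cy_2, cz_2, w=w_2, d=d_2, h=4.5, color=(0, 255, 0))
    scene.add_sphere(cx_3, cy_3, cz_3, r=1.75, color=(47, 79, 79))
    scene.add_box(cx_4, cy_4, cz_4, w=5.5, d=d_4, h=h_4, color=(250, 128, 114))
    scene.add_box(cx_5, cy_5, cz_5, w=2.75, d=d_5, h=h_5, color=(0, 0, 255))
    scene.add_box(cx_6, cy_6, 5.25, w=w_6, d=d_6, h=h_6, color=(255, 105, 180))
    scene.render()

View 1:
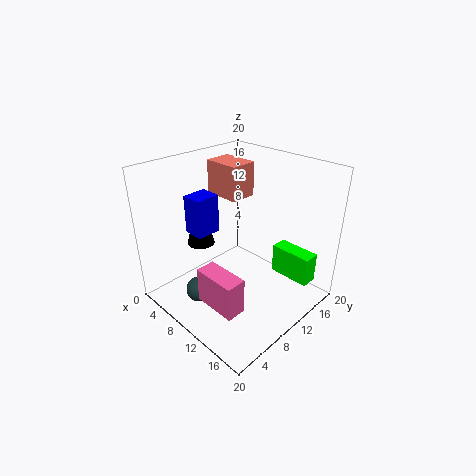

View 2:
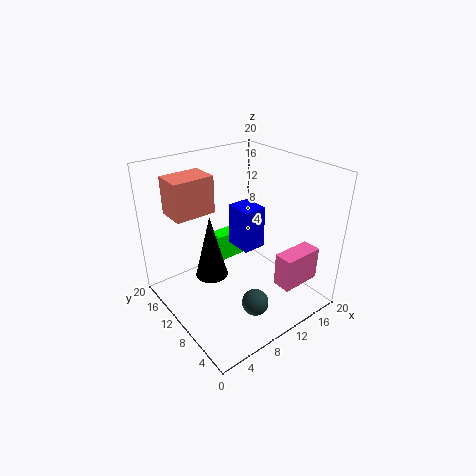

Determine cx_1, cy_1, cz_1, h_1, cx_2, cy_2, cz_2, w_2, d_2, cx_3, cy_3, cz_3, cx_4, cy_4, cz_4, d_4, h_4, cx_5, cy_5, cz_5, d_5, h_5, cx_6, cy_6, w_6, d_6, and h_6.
cx_1 = 4.25, cy_1 = 8, cz_1 = 7.75, h_1 = 8, cx_2 = 11.25, cy_2 = 16.5, cz_2 = 2, w_2 = 6.25, d_2 = 2.5, cx_3 = 8.25, cy_3 = 4, cz_3 = 3.5, cx_4 = 2, cy_4 = 11.75, cz_4 = 14, d_4 = 4, h_4 = 5, cx_5 = 6.5, cy_5 = 4, cz_5 = 12, d_5 = 3.25, h_5 = 5, cx_6 = 11.5, cy_6 = 1.5, w_6 = 5.5, d_6 = 2.5, h_6 = 4.5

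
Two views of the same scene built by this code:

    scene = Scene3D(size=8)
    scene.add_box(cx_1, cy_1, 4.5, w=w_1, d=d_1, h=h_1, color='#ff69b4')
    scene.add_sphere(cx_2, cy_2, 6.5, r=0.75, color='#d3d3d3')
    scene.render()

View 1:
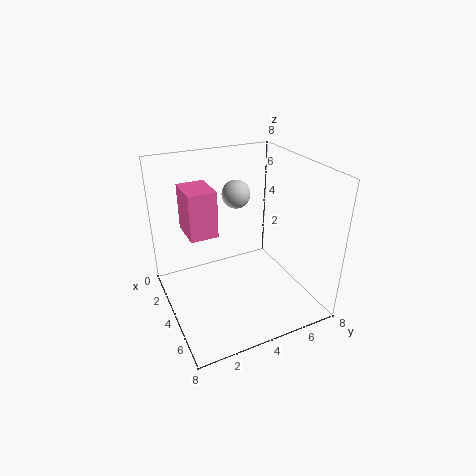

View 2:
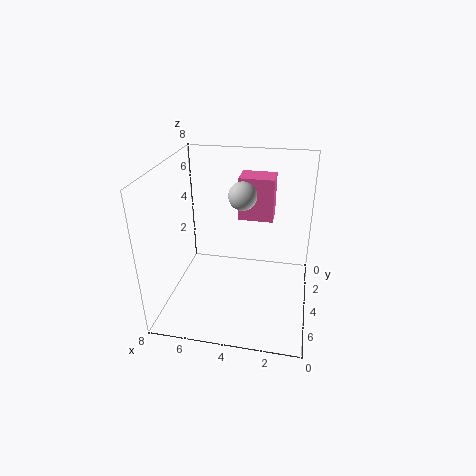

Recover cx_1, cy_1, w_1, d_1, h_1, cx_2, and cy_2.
cx_1 = 2.25; cy_1 = 1.25; w_1 = 2; d_1 = 1.5; h_1 = 2.5; cx_2 = 3.75; cy_2 = 4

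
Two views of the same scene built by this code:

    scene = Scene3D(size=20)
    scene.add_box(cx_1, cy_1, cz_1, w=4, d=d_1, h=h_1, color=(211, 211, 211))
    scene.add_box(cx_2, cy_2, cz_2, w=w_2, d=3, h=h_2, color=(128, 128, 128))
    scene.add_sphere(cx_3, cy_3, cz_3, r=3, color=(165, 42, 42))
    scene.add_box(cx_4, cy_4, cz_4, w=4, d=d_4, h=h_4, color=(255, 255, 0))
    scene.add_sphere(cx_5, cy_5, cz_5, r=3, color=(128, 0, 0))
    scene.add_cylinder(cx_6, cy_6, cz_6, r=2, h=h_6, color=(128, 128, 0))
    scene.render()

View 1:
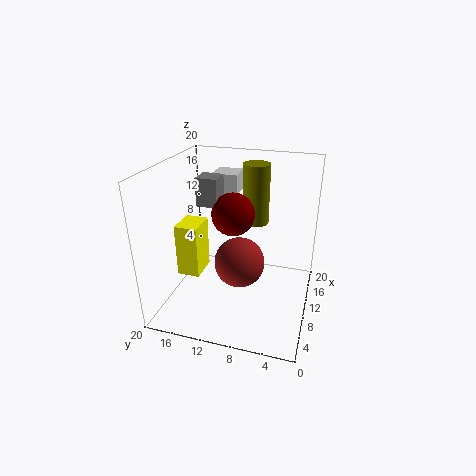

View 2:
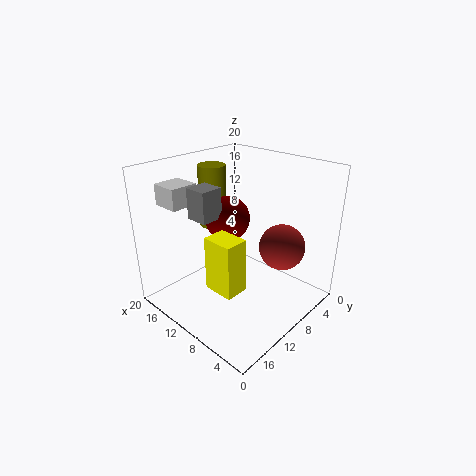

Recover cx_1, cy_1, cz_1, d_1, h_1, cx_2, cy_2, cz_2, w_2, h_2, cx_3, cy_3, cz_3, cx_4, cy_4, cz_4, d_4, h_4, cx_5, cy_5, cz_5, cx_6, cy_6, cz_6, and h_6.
cx_1 = 16
cy_1 = 12
cz_1 = 14
d_1 = 4
h_1 = 3
cx_2 = 10
cy_2 = 13
cz_2 = 14
w_2 = 3
h_2 = 4
cx_3 = 4
cy_3 = 8
cz_3 = 10
cx_4 = 5
cy_4 = 14
cz_4 = 6
d_4 = 3
h_4 = 7
cx_5 = 11
cy_5 = 11
cz_5 = 13
cx_6 = 16
cy_6 = 9
cz_6 = 10
h_6 = 9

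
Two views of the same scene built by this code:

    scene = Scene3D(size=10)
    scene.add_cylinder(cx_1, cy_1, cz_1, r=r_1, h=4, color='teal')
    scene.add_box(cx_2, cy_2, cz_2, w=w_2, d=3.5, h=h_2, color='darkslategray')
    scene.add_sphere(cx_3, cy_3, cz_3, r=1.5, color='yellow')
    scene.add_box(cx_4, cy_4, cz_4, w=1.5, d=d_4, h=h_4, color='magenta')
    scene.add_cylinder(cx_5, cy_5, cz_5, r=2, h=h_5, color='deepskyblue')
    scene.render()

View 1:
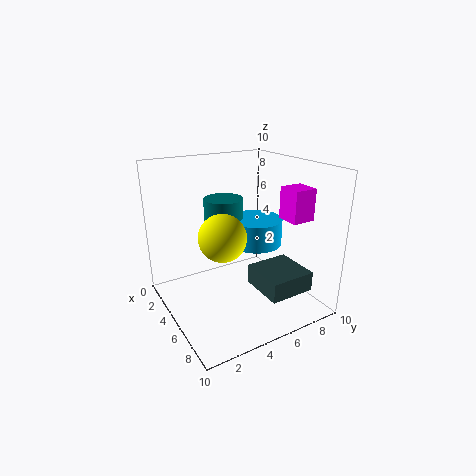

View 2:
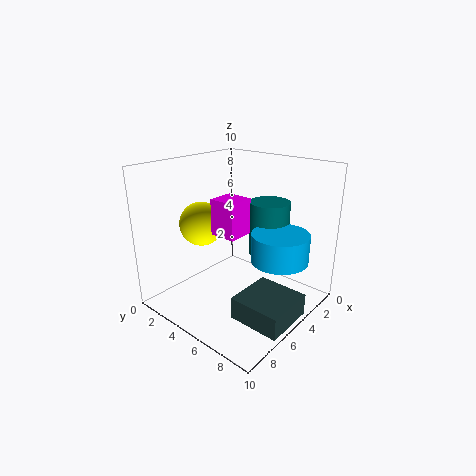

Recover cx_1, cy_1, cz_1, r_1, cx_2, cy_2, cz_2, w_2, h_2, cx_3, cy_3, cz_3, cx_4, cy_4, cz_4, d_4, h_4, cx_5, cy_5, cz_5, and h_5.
cx_1 = 2
cy_1 = 5.5
cz_1 = 3
r_1 = 1.5
cx_2 = 4
cy_2 = 6.5
cz_2 = 0.5
w_2 = 3.5
h_2 = 1.5
cx_3 = 6.5
cy_3 = 3
cz_3 = 6
cx_4 = 7.5
cy_4 = 6.5
cz_4 = 7
d_4 = 1.5
h_4 = 2
cx_5 = 3.5
cy_5 = 7.5
cz_5 = 3.5
h_5 = 2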